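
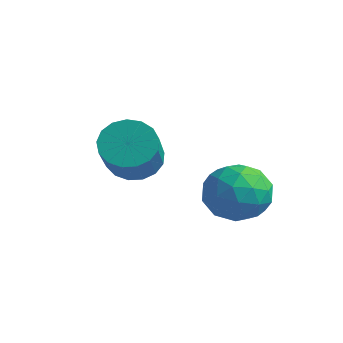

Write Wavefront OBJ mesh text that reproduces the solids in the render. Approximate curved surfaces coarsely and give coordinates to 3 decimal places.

v -1.609 3.909 0.728
v -0.61 3.777 0.673
v -1.69 2.803 1.927
v -0.691 2.671 1.872
v -1.067 3.54 2.223
v -1.017 4.223 1.482
v -1.283 2.357 1.118
v -1.233 3.04 0.377
v -0.408 2.818 0.914
v -0.275 3.549 1.598
v -2.025 3.031 1.002
v -1.892 3.762 1.686
v -1.103 3.94 0.595
v -1.197 2.64 2.005
v -1.418 3.15 2.211
v -0.831 3.073 2.179
v -1.342 4.202 1.071
v -0.755 4.125 1.039
v -1.023 3.985 1.95
v -1.545 2.455 1.561
v -0.958 2.378 1.529
v -1.469 3.507 0.421
v -0.882 3.43 0.389
v -1.277 2.595 0.65
v -0.397 3.299 0.705
v -0.444 2.649 1.41
v -0.792 2.464 0.966
v -0.763 2.866 0.531
v -0.318 3.729 1.106
v -0.365 3.078 1.811
v -0.587 3.589 2.018
v -0.557 3.991 1.582
v -0.2 3.165 1.248
v -1.935 3.502 0.789
v -1.982 2.851 1.494
v -1.743 2.589 1.018
v -1.713 2.991 0.582
v -1.856 3.931 1.19
v -1.903 3.281 1.895
v -1.537 3.714 2.069
v -1.508 4.116 1.634
v -2.1 3.415 1.352
v -3.457 1.747 2.296
v -2.814 2.191 2.123
v -1.64 0.977 3.371
v -2.283 0.533 3.544
v -2.964 2.362 2.43
v -1.79 1.148 3.679
v -3.226 2.393 2.707
v -2.053 1.179 3.956
v -3.542 2.276 2.89
v -2.368 1.062 4.138
v -3.838 2.037 2.936
v -2.664 0.824 4.185
v -4.047 1.732 2.836
v -2.873 0.519 4.085
v -4.12 1.431 2.612
v -2.947 0.217 3.861
v -4.042 1.202 2.315
v -2.868 -0.012 3.564
v -3.829 1.097 2.014
v -2.656 -0.117 3.263
v -3.532 1.142 1.778
v -2.358 -0.072 3.026
v -3.217 1.325 1.66
v -2.043 0.111 2.908
v -2.957 1.605 1.688
v -1.783 0.391 2.936
v -2.811 1.917 1.855
v -1.638 0.703 3.103
f 1 38 17
f 38 12 41
f 17 41 6
f 38 41 17
f 1 17 13
f 17 6 18
f 13 18 2
f 17 18 13
f 1 13 22
f 13 2 23
f 22 23 8
f 13 23 22
f 1 22 34
f 22 8 37
f 34 37 11
f 22 37 34
f 1 34 38
f 34 11 42
f 38 42 12
f 34 42 38
f 2 18 29
f 18 6 32
f 29 32 10
f 18 32 29
f 6 41 19
f 41 12 40
f 19 40 5
f 41 40 19
f 12 42 39
f 42 11 35
f 39 35 3
f 42 35 39
f 11 37 36
f 37 8 24
f 36 24 7
f 37 24 36
f 8 23 28
f 23 2 25
f 28 25 9
f 23 25 28
f 4 30 16
f 30 10 31
f 16 31 5
f 30 31 16
f 4 16 14
f 16 5 15
f 14 15 3
f 16 15 14
f 4 14 21
f 14 3 20
f 21 20 7
f 14 20 21
f 4 21 26
f 21 7 27
f 26 27 9
f 21 27 26
f 4 26 30
f 26 9 33
f 30 33 10
f 26 33 30
f 5 31 19
f 31 10 32
f 19 32 6
f 31 32 19
f 3 15 39
f 15 5 40
f 39 40 12
f 15 40 39
f 7 20 36
f 20 3 35
f 36 35 11
f 20 35 36
f 9 27 28
f 27 7 24
f 28 24 8
f 27 24 28
f 10 33 29
f 33 9 25
f 29 25 2
f 33 25 29
f 44 43 47
f 44 47 45
f 45 47 48
f 45 48 46
f 47 43 49
f 47 49 48
f 48 49 50
f 48 50 46
f 49 43 51
f 49 51 50
f 50 51 52
f 50 52 46
f 51 43 53
f 51 53 52
f 52 53 54
f 52 54 46
f 53 43 55
f 53 55 54
f 54 55 56
f 54 56 46
f 55 43 57
f 55 57 56
f 56 57 58
f 56 58 46
f 57 43 59
f 57 59 58
f 58 59 60
f 58 60 46
f 59 43 61
f 59 61 60
f 60 61 62
f 60 62 46
f 61 43 63
f 61 63 62
f 62 63 64
f 62 64 46
f 63 43 65
f 63 65 64
f 64 65 66
f 64 66 46
f 65 43 67
f 65 67 66
f 66 67 68
f 66 68 46
f 67 43 69
f 67 69 68
f 68 69 70
f 68 70 46
f 69 43 44
f 69 44 70
f 70 44 45
f 70 45 46



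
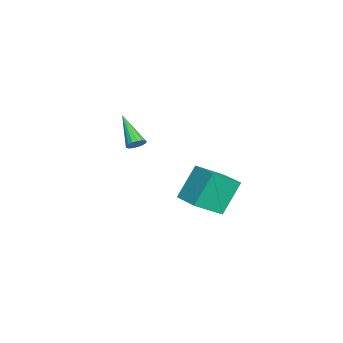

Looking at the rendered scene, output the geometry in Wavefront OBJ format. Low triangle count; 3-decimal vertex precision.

v 2.189 2.494 -0.746
v 1.443 3.203 0.993
v 1.405 3.656 -1.557
v 0.659 4.365 0.181
v 3.561 3.535 -0.581
v 2.815 4.244 1.157
v 2.777 4.697 -1.393
v 2.031 5.406 0.346
v -3.143 -0.557 0.185
v -2.716 -0.853 0.333
v -4.297 -1.503 1.635
v -2.7 -0.643 0.482
v -2.786 -0.413 0.564
v -2.953 -0.217 0.559
v -3.164 -0.098 0.468
v -3.37 -0.084 0.313
v -3.524 -0.179 0.128
v -3.591 -0.361 -0.043
v -3.555 -0.587 -0.162
v -3.424 -0.807 -0.202
v -3.23 -0.969 -0.153
v -3.015 -1.038 -0.026
v -2.829 -0.996 0.149
f 2 4 1
f 5 2 1
f 1 4 3
f 3 5 1
f 2 8 4
f 6 2 5
f 6 8 2
f 4 8 3
f 7 5 3
f 3 8 7
f 7 6 5
f 8 6 7
f 10 9 12
f 10 12 11
f 12 9 13
f 12 13 11
f 13 9 14
f 13 14 11
f 14 9 15
f 14 15 11
f 15 9 16
f 15 16 11
f 16 9 17
f 16 17 11
f 17 9 18
f 17 18 11
f 18 9 19
f 18 19 11
f 19 9 20
f 19 20 11
f 20 9 21
f 20 21 11
f 21 9 22
f 21 22 11
f 22 9 23
f 22 23 11
f 23 9 10
f 23 10 11



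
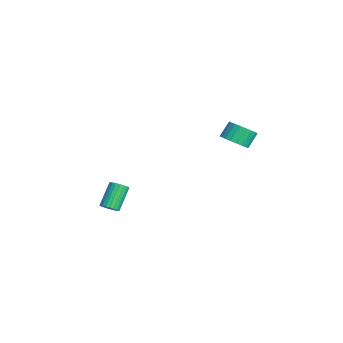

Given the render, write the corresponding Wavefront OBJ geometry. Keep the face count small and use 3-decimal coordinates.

v -1.464 -3.202 -3.907
v -1.002 -3.219 -3.541
v -1.954 -2.516 -2.307
v -2.416 -2.498 -2.673
v -0.975 -2.999 -3.646
v -1.928 -2.295 -2.412
v -1.033 -2.814 -3.796
v -1.986 -2.11 -2.562
v -1.166 -2.696 -3.965
v -2.118 -1.992 -2.731
v -1.35 -2.665 -4.125
v -2.302 -1.962 -2.891
v -1.554 -2.728 -4.247
v -2.506 -2.024 -3.013
v -1.742 -2.872 -4.31
v -2.694 -2.169 -3.076
v -1.882 -3.073 -4.303
v -2.834 -2.37 -3.069
v -1.95 -3.297 -4.228
v -2.902 -2.593 -2.994
v -1.934 -3.504 -4.097
v -2.886 -2.801 -2.863
v -1.836 -3.659 -3.934
v -2.788 -2.955 -2.7
v -1.674 -3.734 -3.766
v -2.627 -3.031 -2.532
v -1.476 -3.718 -3.622
v -2.428 -3.015 -2.388
v -1.276 -3.613 -3.528
v -2.228 -2.909 -2.294
v -1.108 -3.436 -3.499
v -2.06 -2.733 -2.265
v 2.642 3.043 3.478
v 3.128 3.717 3.258
v 2.704 4.292 4.081
v 2.218 3.617 4.302
v 2.852 3.773 3.076
v 2.428 4.348 3.9
v 2.544 3.718 2.956
v 2.12 4.293 3.779
v 2.25 3.561 2.915
v 1.826 4.136 3.738
v 2.017 3.324 2.96
v 1.592 3.899 3.783
v 1.878 3.045 3.083
v 1.454 3.62 3.907
v 1.856 2.765 3.267
v 1.432 3.34 4.09
v 1.954 2.527 3.483
v 1.529 3.102 4.307
v 2.156 2.368 3.699
v 1.732 2.943 4.522
v 2.432 2.312 3.88
v 2.008 2.887 4.704
v 2.74 2.367 4.001
v 2.316 2.942 4.824
v 3.034 2.524 4.042
v 2.61 3.099 4.865
v 3.268 2.761 3.997
v 2.843 3.336 4.82
v 3.406 3.04 3.873
v 2.982 3.615 4.697
v 3.428 3.32 3.69
v 3.004 3.895 4.513
v 3.331 3.558 3.473
v 2.906 4.133 4.297
f 2 1 5
f 2 5 3
f 3 5 6
f 3 6 4
f 5 1 7
f 5 7 6
f 6 7 8
f 6 8 4
f 7 1 9
f 7 9 8
f 8 9 10
f 8 10 4
f 9 1 11
f 9 11 10
f 10 11 12
f 10 12 4
f 11 1 13
f 11 13 12
f 12 13 14
f 12 14 4
f 13 1 15
f 13 15 14
f 14 15 16
f 14 16 4
f 15 1 17
f 15 17 16
f 16 17 18
f 16 18 4
f 17 1 19
f 17 19 18
f 18 19 20
f 18 20 4
f 19 1 21
f 19 21 20
f 20 21 22
f 20 22 4
f 21 1 23
f 21 23 22
f 22 23 24
f 22 24 4
f 23 1 25
f 23 25 24
f 24 25 26
f 24 26 4
f 25 1 27
f 25 27 26
f 26 27 28
f 26 28 4
f 27 1 29
f 27 29 28
f 28 29 30
f 28 30 4
f 29 1 31
f 29 31 30
f 30 31 32
f 30 32 4
f 31 1 2
f 31 2 32
f 32 2 3
f 32 3 4
f 34 33 37
f 34 37 35
f 35 37 38
f 35 38 36
f 37 33 39
f 37 39 38
f 38 39 40
f 38 40 36
f 39 33 41
f 39 41 40
f 40 41 42
f 40 42 36
f 41 33 43
f 41 43 42
f 42 43 44
f 42 44 36
f 43 33 45
f 43 45 44
f 44 45 46
f 44 46 36
f 45 33 47
f 45 47 46
f 46 47 48
f 46 48 36
f 47 33 49
f 47 49 48
f 48 49 50
f 48 50 36
f 49 33 51
f 49 51 50
f 50 51 52
f 50 52 36
f 51 33 53
f 51 53 52
f 52 53 54
f 52 54 36
f 53 33 55
f 53 55 54
f 54 55 56
f 54 56 36
f 55 33 57
f 55 57 56
f 56 57 58
f 56 58 36
f 57 33 59
f 57 59 58
f 58 59 60
f 58 60 36
f 59 33 61
f 59 61 60
f 60 61 62
f 60 62 36
f 61 33 63
f 61 63 62
f 62 63 64
f 62 64 36
f 63 33 65
f 63 65 64
f 64 65 66
f 64 66 36
f 65 33 34
f 65 34 66
f 66 34 35
f 66 35 36



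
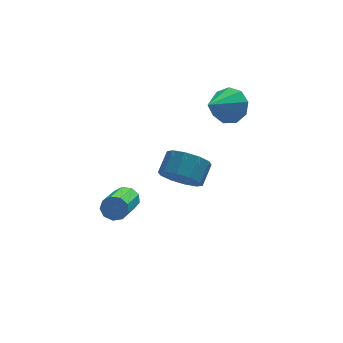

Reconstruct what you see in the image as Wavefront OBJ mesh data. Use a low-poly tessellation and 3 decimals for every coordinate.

v -1.881 3.02 -2.084
v -1.61 3.124 -1.582
v -2.308 1.725 -0.914
v -2.579 1.62 -1.416
v -1.965 3.3 -1.583
v -2.663 1.901 -0.916
v -2.281 3.345 -1.819
v -2.979 1.946 -1.151
v -2.41 3.238 -2.179
v -3.108 1.839 -1.511
v -2.291 3.028 -2.494
v -2.989 1.629 -1.826
v -1.981 2.815 -2.617
v -2.678 1.416 -1.95
v -1.624 2.697 -2.491
v -2.321 1.298 -1.823
v -1.387 2.73 -2.174
v -2.085 1.331 -1.507
v -1.382 2.899 -1.815
v -2.079 1.499 -1.148
v -0.236 0.539 0.814
v 0.393 -0.067 0.984
v 0.885 0.615 1.595
v 0.256 1.221 1.426
v 0.547 0.218 0.54
v 1.04 0.901 1.152
v 0.403 0.627 0.201
v 0.895 1.309 0.812
v 0.014 1.001 0.096
v 0.507 1.684 0.708
v -0.47 1.199 0.266
v 0.022 1.882 0.877
v -0.865 1.145 0.645
v -0.373 1.827 1.256
v -1.02 0.859 1.088
v -0.527 1.542 1.7
v -0.875 0.451 1.428
v -0.383 1.133 2.039
v -0.487 0.076 1.532
v 0.006 0.759 2.144
v -0.002 -0.122 1.363
v 0.49 0.561 1.974
v 2.174 2.841 2.955
v 2.658 2.919 3.662
v 1.126 1.999 3.765
v 2.275 3.365 3.63
v 1.845 3.565 3.282
v 1.569 3.427 2.781
v 1.576 3.015 2.362
v 1.863 2.521 2.22
v 2.296 2.177 2.422
v 2.671 2.144 2.874
v 2.814 2.437 3.363
f 2 1 5
f 2 5 3
f 3 5 6
f 3 6 4
f 5 1 7
f 5 7 6
f 6 7 8
f 6 8 4
f 7 1 9
f 7 9 8
f 8 9 10
f 8 10 4
f 9 1 11
f 9 11 10
f 10 11 12
f 10 12 4
f 11 1 13
f 11 13 12
f 12 13 14
f 12 14 4
f 13 1 15
f 13 15 14
f 14 15 16
f 14 16 4
f 15 1 17
f 15 17 16
f 16 17 18
f 16 18 4
f 17 1 19
f 17 19 18
f 18 19 20
f 18 20 4
f 19 1 2
f 19 2 20
f 20 2 3
f 20 3 4
f 22 21 25
f 22 25 23
f 23 25 26
f 23 26 24
f 25 21 27
f 25 27 26
f 26 27 28
f 26 28 24
f 27 21 29
f 27 29 28
f 28 29 30
f 28 30 24
f 29 21 31
f 29 31 30
f 30 31 32
f 30 32 24
f 31 21 33
f 31 33 32
f 32 33 34
f 32 34 24
f 33 21 35
f 33 35 34
f 34 35 36
f 34 36 24
f 35 21 37
f 35 37 36
f 36 37 38
f 36 38 24
f 37 21 39
f 37 39 38
f 38 39 40
f 38 40 24
f 39 21 41
f 39 41 40
f 40 41 42
f 40 42 24
f 41 21 22
f 41 22 42
f 42 22 23
f 42 23 24
f 44 43 46
f 44 46 45
f 46 43 47
f 46 47 45
f 47 43 48
f 47 48 45
f 48 43 49
f 48 49 45
f 49 43 50
f 49 50 45
f 50 43 51
f 50 51 45
f 51 43 52
f 51 52 45
f 52 43 53
f 52 53 45
f 53 43 44
f 53 44 45



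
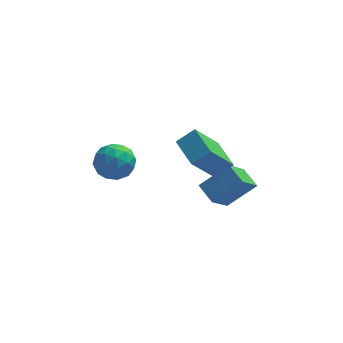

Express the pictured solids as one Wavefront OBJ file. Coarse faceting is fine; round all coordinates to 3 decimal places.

v 2.008 -2.465 0.527
v 2.819 -2.247 1.141
v 1.418 -1.083 0.814
v 2.229 -0.865 1.429
v 3.051 -1.675 -1.129
v 3.862 -1.457 -0.514
v 2.461 -0.293 -0.841
v 3.272 -0.075 -0.227
v -1.825 2.267 -2.441
v -1.353 2.581 -3.301
v -1.087 0.779 -2.579
v -0.615 1.093 -3.439
v -0.349 1.497 -2.529
v -0.806 2.417 -2.444
v -1.634 0.943 -3.436
v -2.091 1.863 -3.351
v -1.235 1.763 -3.916
v -0.441 2.105 -3.356
v -1.999 1.255 -2.524
v -1.205 1.597 -1.964
v -1.654 2.555 -2.859
v -0.786 0.805 -3.021
v -0.63 1.043 -2.486
v -0.352 1.227 -2.992
v -1.332 2.458 -2.355
v -1.055 2.643 -2.861
v -0.465 2.005 -2.407
v -1.385 0.717 -3.019
v -1.108 0.902 -3.525
v -2.088 2.133 -2.888
v -1.81 2.317 -3.394
v -1.975 1.355 -3.473
v -1.307 2.259 -3.726
v -0.873 1.384 -3.807
v -1.472 1.296 -3.806
v -1.741 1.837 -3.755
v -0.84 2.46 -3.397
v -0.406 1.585 -3.478
v -0.25 1.822 -2.943
v -0.519 2.363 -2.893
v -0.771 1.979 -3.758
v -2.034 1.775 -2.402
v -1.6 0.9 -2.483
v -1.921 0.997 -2.987
v -2.19 1.538 -2.937
v -1.567 1.976 -2.073
v -1.133 1.101 -2.154
v -0.699 1.523 -2.125
v -0.968 2.064 -2.074
v -1.669 1.381 -2.122
v 3.03 -0.388 -4.065
v 4.381 -0.033 -2.993
v 2.478 0.485 -3.659
v 3.828 0.841 -2.587
v 3.772 0.679 -5.353
v 5.122 1.035 -4.281
v 3.219 1.553 -4.947
v 4.57 1.908 -3.875
f 2 4 1
f 5 2 1
f 1 4 3
f 3 5 1
f 2 8 4
f 6 2 5
f 6 8 2
f 4 8 3
f 7 5 3
f 3 8 7
f 7 6 5
f 8 6 7
f 9 46 25
f 46 20 49
f 25 49 14
f 46 49 25
f 9 25 21
f 25 14 26
f 21 26 10
f 25 26 21
f 9 21 30
f 21 10 31
f 30 31 16
f 21 31 30
f 9 30 42
f 30 16 45
f 42 45 19
f 30 45 42
f 9 42 46
f 42 19 50
f 46 50 20
f 42 50 46
f 10 26 37
f 26 14 40
f 37 40 18
f 26 40 37
f 14 49 27
f 49 20 48
f 27 48 13
f 49 48 27
f 20 50 47
f 50 19 43
f 47 43 11
f 50 43 47
f 19 45 44
f 45 16 32
f 44 32 15
f 45 32 44
f 16 31 36
f 31 10 33
f 36 33 17
f 31 33 36
f 12 38 24
f 38 18 39
f 24 39 13
f 38 39 24
f 12 24 22
f 24 13 23
f 22 23 11
f 24 23 22
f 12 22 29
f 22 11 28
f 29 28 15
f 22 28 29
f 12 29 34
f 29 15 35
f 34 35 17
f 29 35 34
f 12 34 38
f 34 17 41
f 38 41 18
f 34 41 38
f 13 39 27
f 39 18 40
f 27 40 14
f 39 40 27
f 11 23 47
f 23 13 48
f 47 48 20
f 23 48 47
f 15 28 44
f 28 11 43
f 44 43 19
f 28 43 44
f 17 35 36
f 35 15 32
f 36 32 16
f 35 32 36
f 18 41 37
f 41 17 33
f 37 33 10
f 41 33 37
f 52 54 51
f 55 52 51
f 51 54 53
f 53 55 51
f 52 58 54
f 56 52 55
f 56 58 52
f 54 58 53
f 57 55 53
f 53 58 57
f 57 56 55
f 58 56 57



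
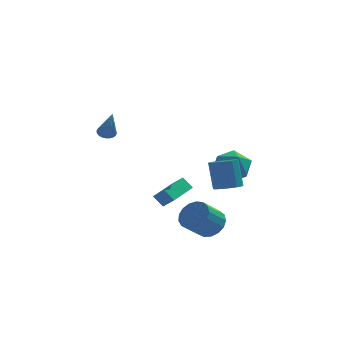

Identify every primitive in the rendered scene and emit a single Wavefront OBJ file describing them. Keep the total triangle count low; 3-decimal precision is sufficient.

v -0.554 0.09 -2.073
v 0.027 -0.288 -1.453
v 0.483 1.933 -1.921
v 1.064 1.555 -1.301
v -0.024 -0.155 -2.719
v 0.557 -0.533 -2.099
v 1.013 1.688 -2.567
v 1.594 1.31 -1.947
v 3.956 4.443 -0.41
v 4.927 3.969 -1.019
v 2.713 3.631 -1.761
v 3.684 3.157 -2.37
v 3.377 2.715 -1.252
v 4.145 3.217 -0.417
v 3.495 4.383 -2.363
v 4.263 4.885 -1.528
v 4.642 3.932 -2.226
v 4.569 2.901 -1.54
v 3.071 4.699 -1.24
v 2.998 3.668 -0.554
v 3.496 0.985 -1.812
v 4.237 0.678 -1.599
v 3.985 1.269 0.125
v 3.244 1.575 -0.088
v 4.312 1.118 -1.739
v 4.06 1.709 -0.014
v 4.127 1.516 -1.902
v 3.875 2.107 -0.178
v 3.743 1.745 -2.037
v 3.491 2.336 -0.312
v 3.279 1.732 -2.1
v 3.027 2.323 -0.376
v 2.885 1.482 -2.072
v 2.633 2.073 -0.348
v 2.685 1.075 -1.962
v 2.433 1.666 -0.237
v 2.742 0.638 -1.804
v 2.49 1.229 -0.079
v 3.038 0.312 -1.648
v 2.786 0.903 0.076
v 3.48 0.199 -1.545
v 3.228 0.79 0.179
v 3.927 0.335 -1.527
v 3.675 0.926 0.198
v 2.42 -2.445 -2.983
v 3.204 -2.86 -2.59
v 2.304 -3.629 -1.605
v 1.52 -3.215 -1.997
v 3.146 -2.472 -2.34
v 2.246 -3.242 -1.355
v 2.922 -2.079 -2.238
v 2.022 -2.848 -1.253
v 2.583 -1.77 -2.306
v 1.683 -2.539 -1.321
v 2.206 -1.615 -2.529
v 1.306 -2.384 -1.544
v 1.879 -1.65 -2.856
v 0.979 -2.42 -1.871
v 1.675 -1.868 -3.212
v 0.775 -2.637 -2.227
v 1.642 -2.218 -3.516
v 0.742 -2.987 -2.531
v 1.787 -2.62 -3.697
v 0.888 -3.389 -2.712
v 2.078 -2.982 -3.714
v 1.178 -3.751 -2.729
v 2.446 -3.221 -3.564
v 1.546 -3.99 -2.579
v 2.809 -3.282 -3.281
v 1.909 -4.052 -2.296
v 3.082 -3.152 -2.929
v 2.183 -3.921 -1.944
v -3.035 2.042 1.941
v -2.522 2.241 1.948
v -2.685 1.078 3.659
v -2.628 2.394 2.056
v -2.796 2.493 2.146
v -3 2.523 2.204
v -3.209 2.481 2.223
v -3.392 2.371 2.199
v -3.521 2.212 2.136
v -3.575 2.026 2.043
v -3.548 1.843 1.934
v -3.442 1.69 1.827
v -3.274 1.591 1.737
v -3.07 1.56 1.678
v -2.861 1.603 1.66
v -2.678 1.712 1.684
v -2.549 1.872 1.747
v -2.495 2.058 1.84
f 2 4 1
f 5 2 1
f 1 4 3
f 3 5 1
f 2 8 4
f 6 2 5
f 6 8 2
f 4 8 3
f 7 5 3
f 3 8 7
f 7 6 5
f 8 6 7
f 9 20 14
f 9 14 10
f 9 10 16
f 9 16 19
f 9 19 20
f 10 14 18
f 14 20 13
f 20 19 11
f 19 16 15
f 16 10 17
f 12 18 13
f 12 13 11
f 12 11 15
f 12 15 17
f 12 17 18
f 13 18 14
f 11 13 20
f 15 11 19
f 17 15 16
f 18 17 10
f 22 21 25
f 22 25 23
f 23 25 26
f 23 26 24
f 25 21 27
f 25 27 26
f 26 27 28
f 26 28 24
f 27 21 29
f 27 29 28
f 28 29 30
f 28 30 24
f 29 21 31
f 29 31 30
f 30 31 32
f 30 32 24
f 31 21 33
f 31 33 32
f 32 33 34
f 32 34 24
f 33 21 35
f 33 35 34
f 34 35 36
f 34 36 24
f 35 21 37
f 35 37 36
f 36 37 38
f 36 38 24
f 37 21 39
f 37 39 38
f 38 39 40
f 38 40 24
f 39 21 41
f 39 41 40
f 40 41 42
f 40 42 24
f 41 21 43
f 41 43 42
f 42 43 44
f 42 44 24
f 43 21 22
f 43 22 44
f 44 22 23
f 44 23 24
f 46 45 49
f 46 49 47
f 47 49 50
f 47 50 48
f 49 45 51
f 49 51 50
f 50 51 52
f 50 52 48
f 51 45 53
f 51 53 52
f 52 53 54
f 52 54 48
f 53 45 55
f 53 55 54
f 54 55 56
f 54 56 48
f 55 45 57
f 55 57 56
f 56 57 58
f 56 58 48
f 57 45 59
f 57 59 58
f 58 59 60
f 58 60 48
f 59 45 61
f 59 61 60
f 60 61 62
f 60 62 48
f 61 45 63
f 61 63 62
f 62 63 64
f 62 64 48
f 63 45 65
f 63 65 64
f 64 65 66
f 64 66 48
f 65 45 67
f 65 67 66
f 66 67 68
f 66 68 48
f 67 45 69
f 67 69 68
f 68 69 70
f 68 70 48
f 69 45 71
f 69 71 70
f 70 71 72
f 70 72 48
f 71 45 46
f 71 46 72
f 72 46 47
f 72 47 48
f 74 73 76
f 74 76 75
f 76 73 77
f 76 77 75
f 77 73 78
f 77 78 75
f 78 73 79
f 78 79 75
f 79 73 80
f 79 80 75
f 80 73 81
f 80 81 75
f 81 73 82
f 81 82 75
f 82 73 83
f 82 83 75
f 83 73 84
f 83 84 75
f 84 73 85
f 84 85 75
f 85 73 86
f 85 86 75
f 86 73 87
f 86 87 75
f 87 73 88
f 87 88 75
f 88 73 89
f 88 89 75
f 89 73 90
f 89 90 75
f 90 73 74
f 90 74 75



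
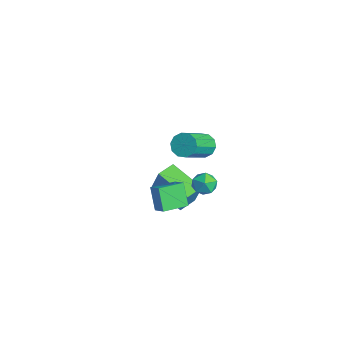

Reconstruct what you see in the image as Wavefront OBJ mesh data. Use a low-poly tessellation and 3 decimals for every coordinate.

v 0.172 0.666 1.904
v 0.786 0.895 1.688
v 1.702 -0.457 2.86
v 1.088 -0.686 3.076
v 0.676 1.12 2.034
v 1.592 -0.233 3.205
v 0.373 1.171 2.33
v 1.289 -0.181 3.501
v -0.007 1.029 2.463
v 0.909 -0.323 3.635
v -0.318 0.749 2.383
v 0.598 -0.603 3.555
v -0.442 0.437 2.12
v 0.474 -0.915 3.292
v -0.332 0.213 1.775
v 0.584 -1.14 2.946
v -0.029 0.161 1.479
v 0.887 -1.191 2.65
v 0.351 0.303 1.345
v 1.267 -1.049 2.517
v 0.662 0.583 1.425
v 1.578 -0.769 2.597
v 0.352 1.349 -0.851
v 0.669 0.912 -1.336
v -0.649 0.748 -0.964
v -0.332 0.311 -1.449
v -0.133 0.285 -0.752
v 0.486 0.657 -0.682
v -0.466 1.003 -1.618
v 0.153 1.375 -1.548
v 0.164 0.698 -1.81
v 0.37 0.254 -1.274
v -0.35 1.406 -1.026
v -0.144 0.962 -0.49
v -3.304 -0.582 -3.642
v -2.746 -0.435 -2.214
v -3.75 0.366 -3.565
v -3.192 0.512 -2.137
v -1.628 0.268 -4.383
v -1.07 0.414 -2.955
v -2.074 1.215 -4.306
v -1.516 1.362 -2.878
v -0.409 -1.77 -0.899
v 0.291 -1.619 -0.46
v -0.59 -0.434 -1.071
v 0.11 -0.282 -0.631
v 0.31 -1.818 -2.029
v 1.01 -1.666 -1.589
v 0.129 -0.481 -2.2
v 0.829 -0.33 -1.761
f 2 1 5
f 2 5 3
f 3 5 6
f 3 6 4
f 5 1 7
f 5 7 6
f 6 7 8
f 6 8 4
f 7 1 9
f 7 9 8
f 8 9 10
f 8 10 4
f 9 1 11
f 9 11 10
f 10 11 12
f 10 12 4
f 11 1 13
f 11 13 12
f 12 13 14
f 12 14 4
f 13 1 15
f 13 15 14
f 14 15 16
f 14 16 4
f 15 1 17
f 15 17 16
f 16 17 18
f 16 18 4
f 17 1 19
f 17 19 18
f 18 19 20
f 18 20 4
f 19 1 21
f 19 21 20
f 20 21 22
f 20 22 4
f 21 1 2
f 21 2 22
f 22 2 3
f 22 3 4
f 23 34 28
f 23 28 24
f 23 24 30
f 23 30 33
f 23 33 34
f 24 28 32
f 28 34 27
f 34 33 25
f 33 30 29
f 30 24 31
f 26 32 27
f 26 27 25
f 26 25 29
f 26 29 31
f 26 31 32
f 27 32 28
f 25 27 34
f 29 25 33
f 31 29 30
f 32 31 24
f 36 38 35
f 39 36 35
f 35 38 37
f 37 39 35
f 36 42 38
f 40 36 39
f 40 42 36
f 38 42 37
f 41 39 37
f 37 42 41
f 41 40 39
f 42 40 41
f 44 46 43
f 47 44 43
f 43 46 45
f 45 47 43
f 44 50 46
f 48 44 47
f 48 50 44
f 46 50 45
f 49 47 45
f 45 50 49
f 49 48 47
f 50 48 49



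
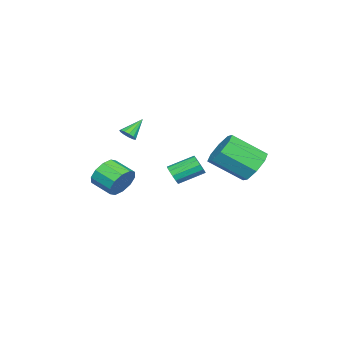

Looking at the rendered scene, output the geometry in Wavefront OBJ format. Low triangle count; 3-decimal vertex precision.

v -2.465 -3.107 1.567
v -2.103 -3.136 1.938
v -3.315 -2.613 2.433
v -2.074 -2.871 1.815
v -2.17 -2.682 1.613
v -2.36 -2.628 1.397
v -2.583 -2.725 1.234
v -2.769 -2.945 1.177
v -2.858 -3.216 1.244
v -2.823 -3.452 1.413
v -2.675 -3.579 1.631
v -2.46 -3.556 1.829
v -2.246 -3.391 1.943
v -2.823 3.577 0.128
v -2.366 4.209 0.846
v -1.92 2.475 2.089
v -2.377 1.843 1.372
v -3.159 4.104 0.985
v -2.713 2.37 2.228
v -3.755 3.691 0.621
v -3.308 1.956 1.864
v -3.805 3.21 -0.031
v -3.359 1.476 1.212
v -3.28 2.945 -0.589
v -2.834 1.211 0.654
v -2.487 3.05 -0.728
v -2.041 1.316 0.515
v -1.892 3.464 -0.364
v -1.445 1.729 0.879
v -1.841 3.944 0.288
v -1.395 2.21 1.531
v 1.387 0.731 0.866
v 1.677 1.102 0.494
v 1.023 2.261 1.143
v 0.733 1.889 1.514
v 1.386 1.023 0.342
v 0.732 2.182 0.991
v 1.095 0.852 0.356
v 0.441 2.01 1.004
v 0.897 0.641 0.531
v 0.243 1.8 1.18
v 0.854 0.46 0.813
v 0.2 1.618 1.462
v 0.981 0.364 1.112
v 0.327 1.522 1.76
v 1.236 0.385 1.332
v 0.582 1.543 1.981
v 1.54 0.515 1.404
v 0.886 1.674 2.053
v 1.794 0.714 1.306
v 1.141 1.873 1.954
v 1.92 0.919 1.067
v 1.266 2.077 1.716
v 1.876 1.063 0.765
v 1.222 2.222 1.414
v -0.179 -2.499 -0.803
v 0.286 -2.331 -0.004
v -0.096 -3.493 0.463
v -0.561 -3.661 -0.337
v -0.255 -2.128 0.057
v -0.638 -3.291 0.524
v -0.767 -2.067 -0.211
v -1.149 -3.23 0.256
v -1.054 -2.171 -0.705
v -1.437 -3.334 -0.238
v -1.007 -2.4 -1.237
v -1.39 -3.563 -0.77
v -0.644 -2.667 -1.603
v -1.026 -3.829 -1.136
v -0.102 -2.869 -1.664
v -0.485 -4.032 -1.197
v 0.409 -2.93 -1.396
v 0.027 -4.093 -0.929
v 0.697 -2.826 -0.902
v 0.314 -3.989 -0.435
v 0.65 -2.597 -0.37
v 0.267 -3.76 0.097
f 2 1 4
f 2 4 3
f 4 1 5
f 4 5 3
f 5 1 6
f 5 6 3
f 6 1 7
f 6 7 3
f 7 1 8
f 7 8 3
f 8 1 9
f 8 9 3
f 9 1 10
f 9 10 3
f 10 1 11
f 10 11 3
f 11 1 12
f 11 12 3
f 12 1 13
f 12 13 3
f 13 1 2
f 13 2 3
f 15 14 18
f 15 18 16
f 16 18 19
f 16 19 17
f 18 14 20
f 18 20 19
f 19 20 21
f 19 21 17
f 20 14 22
f 20 22 21
f 21 22 23
f 21 23 17
f 22 14 24
f 22 24 23
f 23 24 25
f 23 25 17
f 24 14 26
f 24 26 25
f 25 26 27
f 25 27 17
f 26 14 28
f 26 28 27
f 27 28 29
f 27 29 17
f 28 14 30
f 28 30 29
f 29 30 31
f 29 31 17
f 30 14 15
f 30 15 31
f 31 15 16
f 31 16 17
f 33 32 36
f 33 36 34
f 34 36 37
f 34 37 35
f 36 32 38
f 36 38 37
f 37 38 39
f 37 39 35
f 38 32 40
f 38 40 39
f 39 40 41
f 39 41 35
f 40 32 42
f 40 42 41
f 41 42 43
f 41 43 35
f 42 32 44
f 42 44 43
f 43 44 45
f 43 45 35
f 44 32 46
f 44 46 45
f 45 46 47
f 45 47 35
f 46 32 48
f 46 48 47
f 47 48 49
f 47 49 35
f 48 32 50
f 48 50 49
f 49 50 51
f 49 51 35
f 50 32 52
f 50 52 51
f 51 52 53
f 51 53 35
f 52 32 54
f 52 54 53
f 53 54 55
f 53 55 35
f 54 32 33
f 54 33 55
f 55 33 34
f 55 34 35
f 57 56 60
f 57 60 58
f 58 60 61
f 58 61 59
f 60 56 62
f 60 62 61
f 61 62 63
f 61 63 59
f 62 56 64
f 62 64 63
f 63 64 65
f 63 65 59
f 64 56 66
f 64 66 65
f 65 66 67
f 65 67 59
f 66 56 68
f 66 68 67
f 67 68 69
f 67 69 59
f 68 56 70
f 68 70 69
f 69 70 71
f 69 71 59
f 70 56 72
f 70 72 71
f 71 72 73
f 71 73 59
f 72 56 74
f 72 74 73
f 73 74 75
f 73 75 59
f 74 56 76
f 74 76 75
f 75 76 77
f 75 77 59
f 76 56 57
f 76 57 77
f 77 57 58
f 77 58 59



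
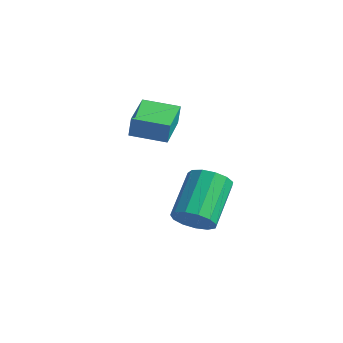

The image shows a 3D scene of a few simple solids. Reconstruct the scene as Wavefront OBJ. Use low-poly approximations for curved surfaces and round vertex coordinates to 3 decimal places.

v 1.467 -3.157 1.391
v 2.232 -2.813 1.414
v 1.499 -1.258 2.513
v 0.733 -1.603 2.489
v 2.02 -2.64 1.028
v 1.287 -1.085 2.126
v 1.632 -2.631 0.757
v 0.899 -1.077 1.855
v 1.192 -2.79 0.687
v 0.458 -1.235 1.786
v 0.839 -3.065 0.841
v 0.105 -1.51 1.939
v 0.685 -3.37 1.169
v -0.049 -1.815 2.267
v 0.779 -3.607 1.568
v 0.046 -2.052 2.666
v 1.092 -3.701 1.91
v 0.358 -2.146 3.008
v 1.524 -3.623 2.088
v 0.79 -2.068 3.186
v 1.937 -3.397 2.044
v 1.204 -1.842 3.142
v 2.202 -3.095 1.793
v 1.468 -1.54 2.891
v -2.826 -2.228 3.401
v -2.72 -2.191 4.304
v -3.726 -0.834 3.45
v -3.62 -0.797 4.353
v -1.62 -1.443 3.227
v -1.514 -1.406 4.13
v -2.52 -0.049 3.276
v -2.414 -0.012 4.179
f 2 1 5
f 2 5 3
f 3 5 6
f 3 6 4
f 5 1 7
f 5 7 6
f 6 7 8
f 6 8 4
f 7 1 9
f 7 9 8
f 8 9 10
f 8 10 4
f 9 1 11
f 9 11 10
f 10 11 12
f 10 12 4
f 11 1 13
f 11 13 12
f 12 13 14
f 12 14 4
f 13 1 15
f 13 15 14
f 14 15 16
f 14 16 4
f 15 1 17
f 15 17 16
f 16 17 18
f 16 18 4
f 17 1 19
f 17 19 18
f 18 19 20
f 18 20 4
f 19 1 21
f 19 21 20
f 20 21 22
f 20 22 4
f 21 1 23
f 21 23 22
f 22 23 24
f 22 24 4
f 23 1 2
f 23 2 24
f 24 2 3
f 24 3 4
f 26 28 25
f 29 26 25
f 25 28 27
f 27 29 25
f 26 32 28
f 30 26 29
f 30 32 26
f 28 32 27
f 31 29 27
f 27 32 31
f 31 30 29
f 32 30 31



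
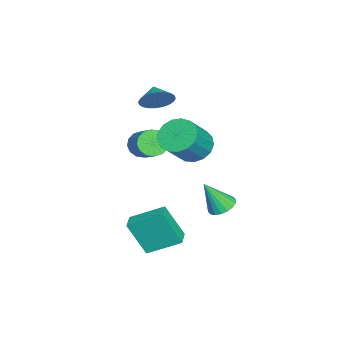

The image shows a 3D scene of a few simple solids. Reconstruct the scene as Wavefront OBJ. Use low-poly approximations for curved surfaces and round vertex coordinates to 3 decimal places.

v 0.14 2.842 -3.405
v 0.879 2.639 -3.636
v 0.42 1.958 -1.735
v 0.929 2.954 -3.478
v 0.823 3.247 -3.305
v 0.582 3.459 -3.152
v 0.253 3.55 -3.049
v -0.098 3.5 -3.017
v -0.402 3.32 -3.061
v -0.598 3.045 -3.174
v -0.649 2.73 -3.332
v -0.542 2.437 -3.505
v -0.301 2.225 -3.658
v 0.027 2.135 -3.761
v 0.378 2.185 -3.793
v 0.682 2.365 -3.749
v -2.455 -1.038 2.275
v -1.923 -1.201 3.057
v -3.285 -1.402 2.765
v -2.04 -0.85 3.12
v -2.22 -0.529 3.055
v -2.436 -0.284 2.87
v -2.655 -0.155 2.595
v -2.843 -0.16 2.272
v -2.973 -0.298 1.949
v -3.023 -0.549 1.675
v -2.988 -0.875 1.493
v -2.871 -1.225 1.431
v -2.69 -1.547 1.496
v -2.474 -1.791 1.681
v -2.255 -1.92 1.956
v -2.067 -1.916 2.279
v -1.937 -1.777 2.602
v -1.887 -1.526 2.876
v -0.507 1.267 0.417
v 0.321 1.462 -0.248
v 1.635 0.889 1.217
v 0.807 0.693 1.883
v 0.248 1.913 -0.006
v 1.561 1.34 1.459
v 0.001 2.216 0.333
v 1.315 1.642 1.798
v -0.361 2.301 0.691
v 0.953 1.728 2.157
v -0.757 2.149 0.987
v 0.557 1.576 2.452
v -1.096 1.796 1.152
v 0.218 1.222 2.618
v -1.3 1.321 1.149
v 0.014 0.747 2.614
v -1.322 0.833 0.978
v -0.008 0.26 2.444
v -1.157 0.445 0.679
v 0.157 -0.128 2.144
v -0.844 0.245 0.32
v 0.47 -0.328 1.785
v -0.453 0.279 -0.017
v 0.861 -0.294 1.448
v -0.075 0.54 -0.255
v 1.239 -0.034 1.211
v 0.204 0.967 -0.338
v 1.518 0.393 1.128
v -3.095 -1.932 -1.52
v -2.515 -2.147 -2.104
v -1.086 -1.283 -1.003
v -1.665 -1.068 -0.42
v -2.66 -1.75 -2.228
v -1.231 -0.886 -1.127
v -2.921 -1.402 -2.162
v -1.492 -0.538 -1.061
v -3.229 -1.196 -1.924
v -1.799 -0.332 -0.823
v -3.5 -1.187 -1.578
v -2.071 -0.323 -0.477
v -3.663 -1.378 -1.217
v -2.234 -0.514 -0.116
v -3.674 -1.717 -0.937
v -2.245 -0.853 0.164
v -3.529 -2.114 -0.813
v -2.1 -1.25 0.288
v -3.268 -2.462 -0.879
v -1.839 -1.598 0.222
v -2.961 -2.668 -1.117
v -1.531 -1.804 -0.016
v -2.689 -2.677 -1.463
v -1.26 -1.813 -0.362
v -2.526 -2.486 -1.824
v -1.097 -1.622 -0.723
v 2.387 -0.379 -5.24
v 2.376 -1.366 -3.364
v 2.199 1.366 -4.323
v 2.187 0.379 -2.447
v 3.353 -0.299 -5.193
v 3.341 -1.286 -3.317
v 3.164 1.446 -4.276
v 3.153 0.459 -2.4
f 2 1 4
f 2 4 3
f 4 1 5
f 4 5 3
f 5 1 6
f 5 6 3
f 6 1 7
f 6 7 3
f 7 1 8
f 7 8 3
f 8 1 9
f 8 9 3
f 9 1 10
f 9 10 3
f 10 1 11
f 10 11 3
f 11 1 12
f 11 12 3
f 12 1 13
f 12 13 3
f 13 1 14
f 13 14 3
f 14 1 15
f 14 15 3
f 15 1 16
f 15 16 3
f 16 1 2
f 16 2 3
f 18 17 20
f 18 20 19
f 20 17 21
f 20 21 19
f 21 17 22
f 21 22 19
f 22 17 23
f 22 23 19
f 23 17 24
f 23 24 19
f 24 17 25
f 24 25 19
f 25 17 26
f 25 26 19
f 26 17 27
f 26 27 19
f 27 17 28
f 27 28 19
f 28 17 29
f 28 29 19
f 29 17 30
f 29 30 19
f 30 17 31
f 30 31 19
f 31 17 32
f 31 32 19
f 32 17 33
f 32 33 19
f 33 17 34
f 33 34 19
f 34 17 18
f 34 18 19
f 36 35 39
f 36 39 37
f 37 39 40
f 37 40 38
f 39 35 41
f 39 41 40
f 40 41 42
f 40 42 38
f 41 35 43
f 41 43 42
f 42 43 44
f 42 44 38
f 43 35 45
f 43 45 44
f 44 45 46
f 44 46 38
f 45 35 47
f 45 47 46
f 46 47 48
f 46 48 38
f 47 35 49
f 47 49 48
f 48 49 50
f 48 50 38
f 49 35 51
f 49 51 50
f 50 51 52
f 50 52 38
f 51 35 53
f 51 53 52
f 52 53 54
f 52 54 38
f 53 35 55
f 53 55 54
f 54 55 56
f 54 56 38
f 55 35 57
f 55 57 56
f 56 57 58
f 56 58 38
f 57 35 59
f 57 59 58
f 58 59 60
f 58 60 38
f 59 35 61
f 59 61 60
f 60 61 62
f 60 62 38
f 61 35 36
f 61 36 62
f 62 36 37
f 62 37 38
f 64 63 67
f 64 67 65
f 65 67 68
f 65 68 66
f 67 63 69
f 67 69 68
f 68 69 70
f 68 70 66
f 69 63 71
f 69 71 70
f 70 71 72
f 70 72 66
f 71 63 73
f 71 73 72
f 72 73 74
f 72 74 66
f 73 63 75
f 73 75 74
f 74 75 76
f 74 76 66
f 75 63 77
f 75 77 76
f 76 77 78
f 76 78 66
f 77 63 79
f 77 79 78
f 78 79 80
f 78 80 66
f 79 63 81
f 79 81 80
f 80 81 82
f 80 82 66
f 81 63 83
f 81 83 82
f 82 83 84
f 82 84 66
f 83 63 85
f 83 85 84
f 84 85 86
f 84 86 66
f 85 63 87
f 85 87 86
f 86 87 88
f 86 88 66
f 87 63 64
f 87 64 88
f 88 64 65
f 88 65 66
f 90 92 89
f 93 90 89
f 89 92 91
f 91 93 89
f 90 96 92
f 94 90 93
f 94 96 90
f 92 96 91
f 95 93 91
f 91 96 95
f 95 94 93
f 96 94 95



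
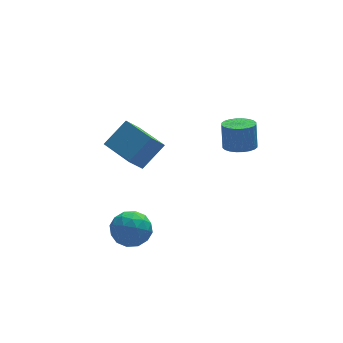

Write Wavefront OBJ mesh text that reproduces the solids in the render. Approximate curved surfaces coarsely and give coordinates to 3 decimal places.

v -2.723 2.513 -0.535
v -1.4 2.974 0.718
v -3.559 4.454 -0.366
v -2.235 4.915 0.887
v -1.885 2.965 -1.587
v -0.561 3.426 -0.334
v -2.72 4.906 -1.418
v -1.397 5.367 -0.165
v -3.947 -0.875 -2.288
v -3.379 -1.257 -1.382
v -4.201 -2.603 -2.858
v -3.633 -2.985 -1.952
v -4.654 -2.505 -1.821
v -4.496 -1.437 -1.468
v -3.084 -2.423 -2.772
v -2.926 -1.355 -2.419
v -2.845 -2.214 -1.681
v -3.815 -2.265 -1.094
v -3.765 -1.595 -3.146
v -4.735 -1.646 -2.559
v -3.641 -0.914 -1.785
v -3.939 -2.946 -2.455
v -4.539 -2.664 -2.378
v -4.205 -2.888 -1.845
v -4.298 -1.02 -1.836
v -3.963 -1.245 -1.303
v -4.713 -1.979 -1.561
v -3.617 -2.615 -2.937
v -3.282 -2.84 -2.404
v -3.375 -0.972 -2.395
v -3.041 -1.196 -1.862
v -2.867 -1.881 -2.679
v -2.993 -1.701 -1.428
v -3.142 -2.717 -1.764
v -2.819 -2.386 -2.245
v -2.727 -1.759 -2.038
v -3.563 -1.731 -1.083
v -3.712 -2.747 -1.418
v -4.312 -2.465 -1.341
v -4.22 -1.837 -1.134
v -3.249 -2.294 -1.259
v -3.868 -1.113 -2.822
v -4.017 -2.129 -3.157
v -3.36 -2.023 -3.106
v -3.268 -1.395 -2.899
v -4.438 -1.143 -2.476
v -4.587 -2.159 -2.812
v -4.853 -2.101 -2.202
v -4.761 -1.474 -1.995
v -4.331 -1.566 -2.981
v 2.741 1 0.624
v 3.52 0.558 0.718
v 3.557 0.939 2.209
v 2.779 1.38 2.116
v 3.633 0.879 0.633
v 3.67 1.26 2.124
v 3.611 1.219 0.547
v 3.648 1.6 2.038
v 3.456 1.525 0.472
v 3.493 1.906 1.964
v 3.192 1.751 0.421
v 3.229 2.132 1.913
v 2.86 1.863 0.401
v 2.897 2.244 1.892
v 2.51 1.844 0.414
v 2.547 2.224 1.906
v 2.195 1.695 0.46
v 2.232 2.076 1.952
v 1.963 1.441 0.531
v 2 1.822 2.022
v 1.85 1.12 0.616
v 1.887 1.501 2.107
v 1.872 0.78 0.702
v 1.909 1.161 2.193
v 2.027 0.474 0.776
v 2.064 0.855 2.268
v 2.291 0.248 0.827
v 2.328 0.629 2.319
v 2.623 0.136 0.848
v 2.66 0.517 2.339
v 2.973 0.156 0.834
v 3.01 0.536 2.326
v 3.288 0.304 0.788
v 3.325 0.685 2.28
f 2 4 1
f 5 2 1
f 1 4 3
f 3 5 1
f 2 8 4
f 6 2 5
f 6 8 2
f 4 8 3
f 7 5 3
f 3 8 7
f 7 6 5
f 8 6 7
f 9 46 25
f 46 20 49
f 25 49 14
f 46 49 25
f 9 25 21
f 25 14 26
f 21 26 10
f 25 26 21
f 9 21 30
f 21 10 31
f 30 31 16
f 21 31 30
f 9 30 42
f 30 16 45
f 42 45 19
f 30 45 42
f 9 42 46
f 42 19 50
f 46 50 20
f 42 50 46
f 10 26 37
f 26 14 40
f 37 40 18
f 26 40 37
f 14 49 27
f 49 20 48
f 27 48 13
f 49 48 27
f 20 50 47
f 50 19 43
f 47 43 11
f 50 43 47
f 19 45 44
f 45 16 32
f 44 32 15
f 45 32 44
f 16 31 36
f 31 10 33
f 36 33 17
f 31 33 36
f 12 38 24
f 38 18 39
f 24 39 13
f 38 39 24
f 12 24 22
f 24 13 23
f 22 23 11
f 24 23 22
f 12 22 29
f 22 11 28
f 29 28 15
f 22 28 29
f 12 29 34
f 29 15 35
f 34 35 17
f 29 35 34
f 12 34 38
f 34 17 41
f 38 41 18
f 34 41 38
f 13 39 27
f 39 18 40
f 27 40 14
f 39 40 27
f 11 23 47
f 23 13 48
f 47 48 20
f 23 48 47
f 15 28 44
f 28 11 43
f 44 43 19
f 28 43 44
f 17 35 36
f 35 15 32
f 36 32 16
f 35 32 36
f 18 41 37
f 41 17 33
f 37 33 10
f 41 33 37
f 52 51 55
f 52 55 53
f 53 55 56
f 53 56 54
f 55 51 57
f 55 57 56
f 56 57 58
f 56 58 54
f 57 51 59
f 57 59 58
f 58 59 60
f 58 60 54
f 59 51 61
f 59 61 60
f 60 61 62
f 60 62 54
f 61 51 63
f 61 63 62
f 62 63 64
f 62 64 54
f 63 51 65
f 63 65 64
f 64 65 66
f 64 66 54
f 65 51 67
f 65 67 66
f 66 67 68
f 66 68 54
f 67 51 69
f 67 69 68
f 68 69 70
f 68 70 54
f 69 51 71
f 69 71 70
f 70 71 72
f 70 72 54
f 71 51 73
f 71 73 72
f 72 73 74
f 72 74 54
f 73 51 75
f 73 75 74
f 74 75 76
f 74 76 54
f 75 51 77
f 75 77 76
f 76 77 78
f 76 78 54
f 77 51 79
f 77 79 78
f 78 79 80
f 78 80 54
f 79 51 81
f 79 81 80
f 80 81 82
f 80 82 54
f 81 51 83
f 81 83 82
f 82 83 84
f 82 84 54
f 83 51 52
f 83 52 84
f 84 52 53
f 84 53 54



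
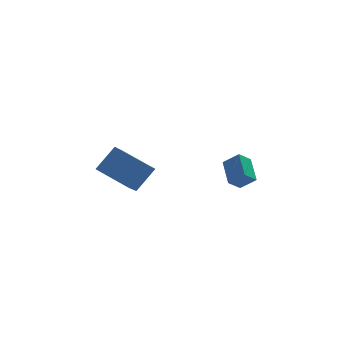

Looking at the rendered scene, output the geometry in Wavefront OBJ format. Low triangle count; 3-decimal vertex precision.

v -3.908 -2.963 -0.392
v -2.843 -2.634 0.686
v -3.205 -1.998 -1.38
v -2.141 -1.669 -0.302
v -2.799 -4.431 -1.038
v -1.735 -4.102 0.04
v -2.097 -3.466 -2.026
v -1.032 -3.137 -0.948
v 2.41 -3.813 -2.33
v 3.07 -4.232 -1.66
v 2.679 -2.466 -1.752
v 3.339 -2.885 -1.082
v 3.081 -3.695 -2.918
v 3.741 -4.114 -2.248
v 3.35 -2.348 -2.34
v 4.01 -2.767 -1.67
f 2 4 1
f 5 2 1
f 1 4 3
f 3 5 1
f 2 8 4
f 6 2 5
f 6 8 2
f 4 8 3
f 7 5 3
f 3 8 7
f 7 6 5
f 8 6 7
f 10 12 9
f 13 10 9
f 9 12 11
f 11 13 9
f 10 16 12
f 14 10 13
f 14 16 10
f 12 16 11
f 15 13 11
f 11 16 15
f 15 14 13
f 16 14 15



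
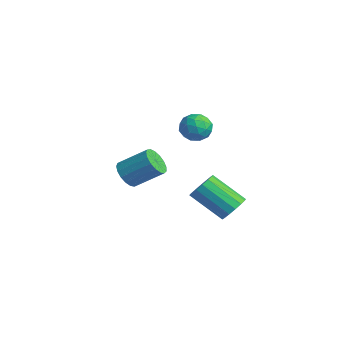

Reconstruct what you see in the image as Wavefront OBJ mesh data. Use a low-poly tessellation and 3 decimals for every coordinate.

v -2.728 2.09 -0.311
v -2.149 1.701 -0.742
v -3.091 0.939 0.242
v -2.512 0.55 -0.189
v -2.299 1.064 0.413
v -2.074 1.775 0.072
v -3.166 0.865 -0.572
v -2.941 1.576 -0.913
v -2.419 0.943 -0.903
v -1.884 1.067 -0.294
v -3.356 1.573 -0.206
v -2.821 1.697 0.403
v -2.407 1.996 -0.575
v -2.833 0.644 0.075
v -2.708 0.946 0.429
v -2.368 0.717 0.175
v -2.363 2.04 -0.097
v -2.022 1.811 -0.35
v -2.111 1.437 0.329
v -3.218 0.829 -0.15
v -2.877 0.6 -0.403
v -2.872 1.923 -0.675
v -2.532 1.694 -0.929
v -3.129 1.203 -0.829
v -2.225 1.322 -0.923
v -2.439 0.646 -0.598
v -2.823 0.831 -0.823
v -2.691 1.249 -1.024
v -1.91 1.395 -0.565
v -2.124 0.718 -0.24
v -1.998 1.021 0.114
v -1.867 1.439 -0.087
v -2.069 0.95 -0.66
v -3.116 1.922 -0.26
v -3.33 1.245 0.065
v -3.373 1.201 -0.413
v -3.242 1.619 -0.614
v -2.801 1.994 0.098
v -3.015 1.318 0.423
v -2.549 1.391 0.524
v -2.417 1.809 0.323
v -3.171 1.69 0.16
v 3.236 -0.037 -2.333
v 3.509 0.324 -1.76
v 2.357 -0.622 -0.614
v 2.084 -0.983 -1.187
v 3.218 0.534 -1.879
v 2.066 -0.412 -0.733
v 2.932 0.592 -2.119
v 1.781 -0.355 -0.973
v 2.728 0.48 -2.416
v 1.576 -0.466 -1.271
v 2.659 0.231 -2.692
v 1.507 -0.715 -1.546
v 2.745 -0.091 -2.871
v 1.593 -1.037 -1.725
v 2.963 -0.398 -2.906
v 1.811 -1.344 -1.76
v 3.254 -0.608 -2.787
v 2.102 -1.554 -1.641
v 3.539 -0.665 -2.547
v 2.388 -1.612 -1.401
v 3.744 -0.554 -2.249
v 2.592 -1.5 -1.104
v 3.813 -0.305 -1.974
v 2.661 -1.251 -0.828
v 3.727 0.017 -1.795
v 2.575 -0.929 -0.649
v 0.987 -3.926 -0.334
v 1.455 -3.804 -0.867
v 2.201 -2.791 0.021
v 1.733 -2.914 0.554
v 1.205 -3.572 -0.922
v 1.952 -2.56 -0.034
v 0.906 -3.422 -0.841
v 1.653 -2.409 0.047
v 0.625 -3.387 -0.645
v 1.372 -2.374 0.243
v 0.427 -3.476 -0.377
v 1.174 -2.463 0.511
v 0.357 -3.668 -0.1
v 1.104 -2.655 0.789
v 0.431 -3.919 0.124
v 1.178 -2.906 1.012
v 0.633 -4.172 0.243
v 1.38 -3.159 1.131
v 0.916 -4.368 0.23
v 1.662 -3.356 1.118
v 1.215 -4.464 0.087
v 1.961 -3.451 0.975
v 1.461 -4.436 -0.152
v 2.208 -3.424 0.736
v 1.599 -4.292 -0.433
v 2.346 -3.279 0.455
v 1.597 -4.063 -0.691
v 2.344 -3.051 0.197
f 1 38 17
f 38 12 41
f 17 41 6
f 38 41 17
f 1 17 13
f 17 6 18
f 13 18 2
f 17 18 13
f 1 13 22
f 13 2 23
f 22 23 8
f 13 23 22
f 1 22 34
f 22 8 37
f 34 37 11
f 22 37 34
f 1 34 38
f 34 11 42
f 38 42 12
f 34 42 38
f 2 18 29
f 18 6 32
f 29 32 10
f 18 32 29
f 6 41 19
f 41 12 40
f 19 40 5
f 41 40 19
f 12 42 39
f 42 11 35
f 39 35 3
f 42 35 39
f 11 37 36
f 37 8 24
f 36 24 7
f 37 24 36
f 8 23 28
f 23 2 25
f 28 25 9
f 23 25 28
f 4 30 16
f 30 10 31
f 16 31 5
f 30 31 16
f 4 16 14
f 16 5 15
f 14 15 3
f 16 15 14
f 4 14 21
f 14 3 20
f 21 20 7
f 14 20 21
f 4 21 26
f 21 7 27
f 26 27 9
f 21 27 26
f 4 26 30
f 26 9 33
f 30 33 10
f 26 33 30
f 5 31 19
f 31 10 32
f 19 32 6
f 31 32 19
f 3 15 39
f 15 5 40
f 39 40 12
f 15 40 39
f 7 20 36
f 20 3 35
f 36 35 11
f 20 35 36
f 9 27 28
f 27 7 24
f 28 24 8
f 27 24 28
f 10 33 29
f 33 9 25
f 29 25 2
f 33 25 29
f 44 43 47
f 44 47 45
f 45 47 48
f 45 48 46
f 47 43 49
f 47 49 48
f 48 49 50
f 48 50 46
f 49 43 51
f 49 51 50
f 50 51 52
f 50 52 46
f 51 43 53
f 51 53 52
f 52 53 54
f 52 54 46
f 53 43 55
f 53 55 54
f 54 55 56
f 54 56 46
f 55 43 57
f 55 57 56
f 56 57 58
f 56 58 46
f 57 43 59
f 57 59 58
f 58 59 60
f 58 60 46
f 59 43 61
f 59 61 60
f 60 61 62
f 60 62 46
f 61 43 63
f 61 63 62
f 62 63 64
f 62 64 46
f 63 43 65
f 63 65 64
f 64 65 66
f 64 66 46
f 65 43 67
f 65 67 66
f 66 67 68
f 66 68 46
f 67 43 44
f 67 44 68
f 68 44 45
f 68 45 46
f 70 69 73
f 70 73 71
f 71 73 74
f 71 74 72
f 73 69 75
f 73 75 74
f 74 75 76
f 74 76 72
f 75 69 77
f 75 77 76
f 76 77 78
f 76 78 72
f 77 69 79
f 77 79 78
f 78 79 80
f 78 80 72
f 79 69 81
f 79 81 80
f 80 81 82
f 80 82 72
f 81 69 83
f 81 83 82
f 82 83 84
f 82 84 72
f 83 69 85
f 83 85 84
f 84 85 86
f 84 86 72
f 85 69 87
f 85 87 86
f 86 87 88
f 86 88 72
f 87 69 89
f 87 89 88
f 88 89 90
f 88 90 72
f 89 69 91
f 89 91 90
f 90 91 92
f 90 92 72
f 91 69 93
f 91 93 92
f 92 93 94
f 92 94 72
f 93 69 95
f 93 95 94
f 94 95 96
f 94 96 72
f 95 69 70
f 95 70 96
f 96 70 71
f 96 71 72



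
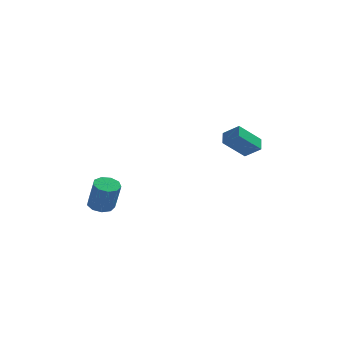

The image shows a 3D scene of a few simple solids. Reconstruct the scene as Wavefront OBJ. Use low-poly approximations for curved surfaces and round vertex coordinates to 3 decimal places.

v -3.881 -1.804 -1.123
v -3.27 -2.287 -1.382
v -2.849 -2.758 0.483
v -3.459 -2.276 0.743
v -3.08 -1.767 -1.294
v -2.658 -2.238 0.572
v -3.264 -1.264 -1.126
v -2.842 -1.735 0.74
v -3.736 -1.015 -0.956
v -3.315 -1.486 0.91
v -4.276 -1.135 -0.864
v -3.855 -1.606 1.001
v -4.631 -1.568 -0.894
v -4.21 -2.039 0.972
v -4.635 -2.112 -1.03
v -4.214 -2.583 0.836
v -4.286 -2.512 -1.21
v -3.865 -2.983 0.656
v -3.747 -2.581 -1.349
v -3.326 -3.052 0.517
v 4.14 3.729 0.653
v 2.833 3.023 2.007
v 4.116 4.625 1.096
v 2.808 3.919 2.45
v 5.112 3.381 1.41
v 3.804 2.675 2.764
v 5.087 4.277 1.853
v 3.78 3.571 3.207
f 2 1 5
f 2 5 3
f 3 5 6
f 3 6 4
f 5 1 7
f 5 7 6
f 6 7 8
f 6 8 4
f 7 1 9
f 7 9 8
f 8 9 10
f 8 10 4
f 9 1 11
f 9 11 10
f 10 11 12
f 10 12 4
f 11 1 13
f 11 13 12
f 12 13 14
f 12 14 4
f 13 1 15
f 13 15 14
f 14 15 16
f 14 16 4
f 15 1 17
f 15 17 16
f 16 17 18
f 16 18 4
f 17 1 19
f 17 19 18
f 18 19 20
f 18 20 4
f 19 1 2
f 19 2 20
f 20 2 3
f 20 3 4
f 22 24 21
f 25 22 21
f 21 24 23
f 23 25 21
f 22 28 24
f 26 22 25
f 26 28 22
f 24 28 23
f 27 25 23
f 23 28 27
f 27 26 25
f 28 26 27



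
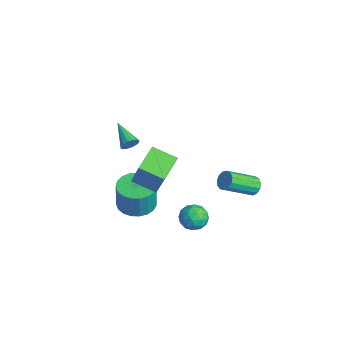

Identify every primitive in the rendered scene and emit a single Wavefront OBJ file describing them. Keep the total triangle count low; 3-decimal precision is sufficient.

v 3.548 -1.125 -2.108
v 4.227 -1.413 -2.467
v 3.133 -2.367 -1.893
v 3.812 -2.655 -2.252
v 3.861 -2.275 -1.526
v 4.117 -1.508 -1.659
v 3.243 -2.272 -2.701
v 3.499 -1.505 -2.834
v 4.038 -2.123 -2.833
v 4.42 -2.125 -2.107
v 2.94 -1.655 -2.253
v 3.322 -1.657 -1.527
v 3.924 -1.16 -2.306
v 3.436 -2.62 -2.054
v 3.465 -2.397 -1.627
v 3.864 -2.566 -1.838
v 3.859 -1.215 -1.832
v 4.258 -1.385 -2.042
v 4.043 -1.892 -1.49
v 3.102 -2.395 -2.318
v 3.501 -2.565 -2.528
v 3.496 -1.214 -2.522
v 3.895 -1.383 -2.733
v 3.317 -1.888 -2.87
v 4.212 -1.746 -2.732
v 3.968 -2.477 -2.606
v 3.634 -2.251 -2.87
v 3.784 -1.8 -2.948
v 4.437 -1.748 -2.305
v 4.193 -2.478 -2.179
v 4.221 -2.254 -1.753
v 4.372 -1.803 -1.831
v 4.326 -2.165 -2.521
v 3.167 -1.302 -2.181
v 2.923 -2.032 -2.055
v 2.988 -1.977 -2.529
v 3.139 -1.526 -2.607
v 3.392 -1.303 -1.754
v 3.148 -2.034 -1.628
v 3.576 -1.98 -1.412
v 3.726 -1.529 -1.49
v 3.034 -1.615 -1.839
v -2.78 -2.662 -1.31
v -2.574 -2.872 -0.845
v -4.3 -2.738 -0.67
v -2.572 -2.59 -0.806
v -2.626 -2.327 -0.902
v -2.721 -2.154 -1.107
v -2.832 -2.117 -1.367
v -2.929 -2.227 -1.611
v -2.986 -2.452 -1.774
v -2.989 -2.734 -1.813
v -2.935 -2.997 -1.717
v -2.84 -3.17 -1.512
v -2.729 -3.207 -1.252
v -2.632 -3.098 -1.008
v 2.94 1.811 -1.663
v 3.382 1.593 -1.987
v 3.383 -0.049 -0.882
v 2.94 0.169 -0.557
v 3.523 1.762 -1.737
v 3.524 0.119 -0.632
v 3.479 1.945 -1.464
v 3.48 0.303 -0.359
v 3.263 2.087 -1.254
v 3.264 0.444 -0.148
v 2.945 2.141 -1.173
v 2.946 0.498 -0.068
v 2.625 2.09 -1.248
v 2.626 0.447 -0.143
v 2.405 1.951 -1.455
v 2.406 0.308 -0.35
v 2.355 1.768 -1.727
v 2.356 0.125 -0.622
v 2.49 1.598 -1.979
v 2.491 -0.045 -0.874
v 2.768 1.496 -2.131
v 2.769 -0.147 -1.026
v 3.1 1.495 -2.134
v 3.101 -0.148 -1.028
v 0.128 -3.543 -3.516
v 0.953 -4.202 -3.61
v 1.097 -4.256 -1.957
v 0.272 -3.597 -1.864
v 1.15 -3.808 -3.614
v 1.294 -3.861 -1.961
v 1.17 -3.368 -3.602
v 1.314 -3.421 -1.949
v 1.01 -2.958 -3.574
v 1.154 -3.011 -1.921
v 0.697 -2.649 -3.537
v 0.841 -2.703 -1.884
v 0.286 -2.495 -3.496
v 0.43 -2.549 -1.843
v -0.152 -2.523 -3.459
v -0.008 -2.576 -1.806
v -0.542 -2.726 -3.432
v -0.398 -2.78 -1.779
v -0.816 -3.071 -3.419
v -0.672 -3.125 -1.766
v -0.927 -3.498 -3.423
v -0.783 -3.551 -1.77
v -0.855 -3.932 -3.443
v -0.711 -3.986 -1.79
v -0.614 -4.299 -3.476
v -0.47 -4.353 -1.823
v -0.244 -4.536 -3.516
v -0.1 -4.589 -1.863
v 0.19 -4.601 -3.556
v 0.334 -4.654 -1.903
v 0.614 -4.483 -3.589
v 0.758 -4.536 -1.936
v -0.653 -2.725 -0.844
v 0.148 -2.621 0.909
v 0.306 -1.729 -1.342
v 1.108 -1.625 0.411
v 0.392 -3.935 -1.251
v 1.194 -3.831 0.502
v 1.352 -2.939 -1.749
v 2.153 -2.835 0.004
f 1 38 17
f 38 12 41
f 17 41 6
f 38 41 17
f 1 17 13
f 17 6 18
f 13 18 2
f 17 18 13
f 1 13 22
f 13 2 23
f 22 23 8
f 13 23 22
f 1 22 34
f 22 8 37
f 34 37 11
f 22 37 34
f 1 34 38
f 34 11 42
f 38 42 12
f 34 42 38
f 2 18 29
f 18 6 32
f 29 32 10
f 18 32 29
f 6 41 19
f 41 12 40
f 19 40 5
f 41 40 19
f 12 42 39
f 42 11 35
f 39 35 3
f 42 35 39
f 11 37 36
f 37 8 24
f 36 24 7
f 37 24 36
f 8 23 28
f 23 2 25
f 28 25 9
f 23 25 28
f 4 30 16
f 30 10 31
f 16 31 5
f 30 31 16
f 4 16 14
f 16 5 15
f 14 15 3
f 16 15 14
f 4 14 21
f 14 3 20
f 21 20 7
f 14 20 21
f 4 21 26
f 21 7 27
f 26 27 9
f 21 27 26
f 4 26 30
f 26 9 33
f 30 33 10
f 26 33 30
f 5 31 19
f 31 10 32
f 19 32 6
f 31 32 19
f 3 15 39
f 15 5 40
f 39 40 12
f 15 40 39
f 7 20 36
f 20 3 35
f 36 35 11
f 20 35 36
f 9 27 28
f 27 7 24
f 28 24 8
f 27 24 28
f 10 33 29
f 33 9 25
f 29 25 2
f 33 25 29
f 44 43 46
f 44 46 45
f 46 43 47
f 46 47 45
f 47 43 48
f 47 48 45
f 48 43 49
f 48 49 45
f 49 43 50
f 49 50 45
f 50 43 51
f 50 51 45
f 51 43 52
f 51 52 45
f 52 43 53
f 52 53 45
f 53 43 54
f 53 54 45
f 54 43 55
f 54 55 45
f 55 43 56
f 55 56 45
f 56 43 44
f 56 44 45
f 58 57 61
f 58 61 59
f 59 61 62
f 59 62 60
f 61 57 63
f 61 63 62
f 62 63 64
f 62 64 60
f 63 57 65
f 63 65 64
f 64 65 66
f 64 66 60
f 65 57 67
f 65 67 66
f 66 67 68
f 66 68 60
f 67 57 69
f 67 69 68
f 68 69 70
f 68 70 60
f 69 57 71
f 69 71 70
f 70 71 72
f 70 72 60
f 71 57 73
f 71 73 72
f 72 73 74
f 72 74 60
f 73 57 75
f 73 75 74
f 74 75 76
f 74 76 60
f 75 57 77
f 75 77 76
f 76 77 78
f 76 78 60
f 77 57 79
f 77 79 78
f 78 79 80
f 78 80 60
f 79 57 58
f 79 58 80
f 80 58 59
f 80 59 60
f 82 81 85
f 82 85 83
f 83 85 86
f 83 86 84
f 85 81 87
f 85 87 86
f 86 87 88
f 86 88 84
f 87 81 89
f 87 89 88
f 88 89 90
f 88 90 84
f 89 81 91
f 89 91 90
f 90 91 92
f 90 92 84
f 91 81 93
f 91 93 92
f 92 93 94
f 92 94 84
f 93 81 95
f 93 95 94
f 94 95 96
f 94 96 84
f 95 81 97
f 95 97 96
f 96 97 98
f 96 98 84
f 97 81 99
f 97 99 98
f 98 99 100
f 98 100 84
f 99 81 101
f 99 101 100
f 100 101 102
f 100 102 84
f 101 81 103
f 101 103 102
f 102 103 104
f 102 104 84
f 103 81 105
f 103 105 104
f 104 105 106
f 104 106 84
f 105 81 107
f 105 107 106
f 106 107 108
f 106 108 84
f 107 81 109
f 107 109 108
f 108 109 110
f 108 110 84
f 109 81 111
f 109 111 110
f 110 111 112
f 110 112 84
f 111 81 82
f 111 82 112
f 112 82 83
f 112 83 84
f 114 116 113
f 117 114 113
f 113 116 115
f 115 117 113
f 114 120 116
f 118 114 117
f 118 120 114
f 116 120 115
f 119 117 115
f 115 120 119
f 119 118 117
f 120 118 119



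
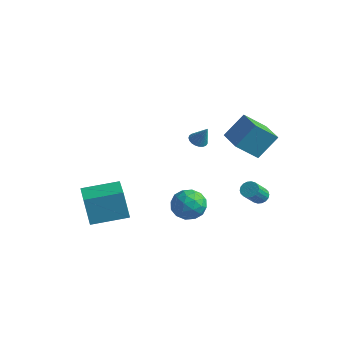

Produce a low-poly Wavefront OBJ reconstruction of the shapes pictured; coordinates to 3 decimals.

v -4.346 -1.749 -3.548
v -4.797 -1.735 -1.857
v -3.047 -0.12 -3.214
v -3.497 -0.107 -1.524
v -2.843 -3.033 -3.136
v -3.293 -3.02 -1.446
v -1.543 -1.405 -2.803
v -1.994 -1.391 -1.112
v 3.25 3.32 -1.315
v 3.702 3.543 -1.151
v 3.822 2.543 -0.121
v 3.37 2.32 -0.285
v 3.539 3.655 -1.023
v 3.659 2.655 0.007
v 3.319 3.701 -0.953
v 3.438 2.701 0.077
v 3.085 3.671 -0.954
v 3.204 2.672 0.075
v 2.883 3.572 -1.027
v 3.003 2.573 0.002
v 2.755 3.423 -1.157
v 2.875 2.423 -0.127
v 2.724 3.253 -1.318
v 2.844 2.254 -0.288
v 2.798 3.097 -1.479
v 2.918 2.097 -0.449
v 2.961 2.985 -1.607
v 3.081 1.985 -0.577
v 3.182 2.939 -1.677
v 3.301 1.939 -0.647
v 3.416 2.968 -1.675
v 3.535 1.969 -0.646
v 3.617 3.067 -1.602
v 3.737 2.068 -0.573
v 3.745 3.217 -1.473
v 3.865 2.217 -0.443
v 3.776 3.386 -1.312
v 3.896 2.387 -0.282
v -0.055 1.953 -2.285
v 0.935 1.775 -2.508
v -0.255 0.345 -1.892
v 0.735 0.167 -2.115
v 0.486 0.73 -1.289
v 0.61 1.724 -1.532
v 0.07 0.396 -2.868
v 0.194 1.39 -3.111
v 1.013 0.813 -2.868
v 1.27 1.019 -1.892
v -0.59 1.101 -2.508
v -0.333 1.307 -1.532
v 0.458 2.005 -2.431
v 0.222 0.115 -1.969
v 0.076 0.446 -1.483
v 0.658 0.341 -1.614
v 0.267 1.975 -1.857
v 0.849 1.87 -1.988
v 0.584 1.257 -1.272
v -0.169 0.25 -2.412
v 0.413 0.145 -2.543
v 0.022 1.779 -2.786
v 0.604 1.674 -2.917
v 0.096 0.863 -3.128
v 1.085 1.335 -2.774
v 0.967 0.39 -2.543
v 0.577 0.524 -2.986
v 0.65 1.108 -3.129
v 1.236 1.456 -2.2
v 1.118 0.511 -1.969
v 0.972 0.842 -1.483
v 1.045 1.426 -1.626
v 1.282 0.891 -2.412
v -0.438 1.609 -2.431
v -0.556 0.664 -2.2
v -0.365 0.694 -2.774
v -0.292 1.278 -2.917
v -0.287 1.73 -1.857
v -0.405 0.785 -1.626
v 0.03 1.012 -1.271
v 0.103 1.596 -1.414
v -0.602 1.229 -1.988
v 1.141 2.876 2.611
v 1.597 3.904 3.872
v 1.791 3.927 1.518
v 2.248 4.955 2.779
v 2.572 2.105 2.721
v 3.029 3.133 3.982
v 3.223 3.156 1.628
v 3.679 4.184 2.889
v 1.33 0.647 3.348
v 1.699 0.308 3.175
v 1.89 0.733 4.372
v 1.783 0.503 3.113
v 1.788 0.722 3.092
v 1.714 0.928 3.115
v 1.574 1.086 3.178
v 1.392 1.168 3.271
v 1.199 1.16 3.377
v 1.028 1.063 3.478
v 0.91 0.894 3.557
v 0.865 0.683 3.599
v 0.9 0.465 3.598
v 1.009 0.279 3.554
v 1.174 0.157 3.474
v 1.366 0.119 3.373
v 1.552 0.173 3.267
f 2 4 1
f 5 2 1
f 1 4 3
f 3 5 1
f 2 8 4
f 6 2 5
f 6 8 2
f 4 8 3
f 7 5 3
f 3 8 7
f 7 6 5
f 8 6 7
f 10 9 13
f 10 13 11
f 11 13 14
f 11 14 12
f 13 9 15
f 13 15 14
f 14 15 16
f 14 16 12
f 15 9 17
f 15 17 16
f 16 17 18
f 16 18 12
f 17 9 19
f 17 19 18
f 18 19 20
f 18 20 12
f 19 9 21
f 19 21 20
f 20 21 22
f 20 22 12
f 21 9 23
f 21 23 22
f 22 23 24
f 22 24 12
f 23 9 25
f 23 25 24
f 24 25 26
f 24 26 12
f 25 9 27
f 25 27 26
f 26 27 28
f 26 28 12
f 27 9 29
f 27 29 28
f 28 29 30
f 28 30 12
f 29 9 31
f 29 31 30
f 30 31 32
f 30 32 12
f 31 9 33
f 31 33 32
f 32 33 34
f 32 34 12
f 33 9 35
f 33 35 34
f 34 35 36
f 34 36 12
f 35 9 37
f 35 37 36
f 36 37 38
f 36 38 12
f 37 9 10
f 37 10 38
f 38 10 11
f 38 11 12
f 39 76 55
f 76 50 79
f 55 79 44
f 76 79 55
f 39 55 51
f 55 44 56
f 51 56 40
f 55 56 51
f 39 51 60
f 51 40 61
f 60 61 46
f 51 61 60
f 39 60 72
f 60 46 75
f 72 75 49
f 60 75 72
f 39 72 76
f 72 49 80
f 76 80 50
f 72 80 76
f 40 56 67
f 56 44 70
f 67 70 48
f 56 70 67
f 44 79 57
f 79 50 78
f 57 78 43
f 79 78 57
f 50 80 77
f 80 49 73
f 77 73 41
f 80 73 77
f 49 75 74
f 75 46 62
f 74 62 45
f 75 62 74
f 46 61 66
f 61 40 63
f 66 63 47
f 61 63 66
f 42 68 54
f 68 48 69
f 54 69 43
f 68 69 54
f 42 54 52
f 54 43 53
f 52 53 41
f 54 53 52
f 42 52 59
f 52 41 58
f 59 58 45
f 52 58 59
f 42 59 64
f 59 45 65
f 64 65 47
f 59 65 64
f 42 64 68
f 64 47 71
f 68 71 48
f 64 71 68
f 43 69 57
f 69 48 70
f 57 70 44
f 69 70 57
f 41 53 77
f 53 43 78
f 77 78 50
f 53 78 77
f 45 58 74
f 58 41 73
f 74 73 49
f 58 73 74
f 47 65 66
f 65 45 62
f 66 62 46
f 65 62 66
f 48 71 67
f 71 47 63
f 67 63 40
f 71 63 67
f 82 84 81
f 85 82 81
f 81 84 83
f 83 85 81
f 82 88 84
f 86 82 85
f 86 88 82
f 84 88 83
f 87 85 83
f 83 88 87
f 87 86 85
f 88 86 87
f 90 89 92
f 90 92 91
f 92 89 93
f 92 93 91
f 93 89 94
f 93 94 91
f 94 89 95
f 94 95 91
f 95 89 96
f 95 96 91
f 96 89 97
f 96 97 91
f 97 89 98
f 97 98 91
f 98 89 99
f 98 99 91
f 99 89 100
f 99 100 91
f 100 89 101
f 100 101 91
f 101 89 102
f 101 102 91
f 102 89 103
f 102 103 91
f 103 89 104
f 103 104 91
f 104 89 105
f 104 105 91
f 105 89 90
f 105 90 91



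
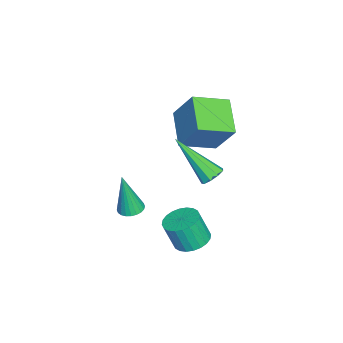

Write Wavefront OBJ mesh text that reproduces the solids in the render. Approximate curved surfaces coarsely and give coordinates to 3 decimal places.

v 2.307 1.664 -3.897
v 2.68 2.281 -3.69
v 2.726 1.852 -2.495
v 2.353 1.236 -2.703
v 2.403 2.366 -3.649
v 2.449 1.937 -2.455
v 2.111 2.343 -3.646
v 2.157 1.914 -2.451
v 1.849 2.218 -3.681
v 1.895 1.789 -2.487
v 1.657 2.008 -3.749
v 1.703 1.579 -2.555
v 1.564 1.746 -3.84
v 1.609 1.317 -2.645
v 1.584 1.471 -3.939
v 1.629 1.042 -2.745
v 1.714 1.226 -4.032
v 1.759 0.797 -2.838
v 1.934 1.048 -4.105
v 1.98 0.619 -2.91
v 2.211 0.963 -4.145
v 2.257 0.534 -2.951
v 2.503 0.986 -4.149
v 2.549 0.557 -2.954
v 2.765 1.111 -4.113
v 2.811 0.682 -2.919
v 2.957 1.321 -4.045
v 3.003 0.892 -2.851
v 3.051 1.583 -3.955
v 3.096 1.154 -2.76
v 3.031 1.858 -3.855
v 3.076 1.429 -2.661
v 2.901 2.103 -3.762
v 2.946 1.674 -2.568
v 3.054 2.536 0.665
v 3.533 2.552 0.837
v 2.566 1.064 2.155
v 3.338 2.787 1.006
v 3.01 2.904 1.015
v 2.702 2.85 0.86
v 2.559 2.648 0.614
v 2.647 2.394 0.392
v 2.925 2.206 0.298
v 3.264 2.173 0.375
v 3.504 2.309 0.588
v 1.451 -0.862 -3.196
v 1.976 -0.734 -3.191
v 1.509 -1.178 -1.324
v 1.887 -0.546 -3.156
v 1.732 -0.406 -3.128
v 1.535 -0.335 -3.11
v 1.324 -0.345 -3.105
v 1.133 -0.433 -3.114
v 0.99 -0.587 -3.135
v 0.918 -0.782 -3.166
v 0.926 -0.989 -3.202
v 1.015 -1.178 -3.236
v 1.17 -1.318 -3.265
v 1.368 -1.388 -3.283
v 1.578 -1.379 -3.288
v 1.769 -1.29 -3.279
v 1.912 -1.137 -3.257
v 1.984 -0.941 -3.226
v -1.218 0.256 0.471
v -0.779 1.074 1.907
v -1.924 1.567 -0.059
v -1.484 2.384 1.377
v 0.204 0.736 -0.237
v 0.644 1.553 1.199
v -0.501 2.046 -0.767
v -0.062 2.864 0.669
f 2 1 5
f 2 5 3
f 3 5 6
f 3 6 4
f 5 1 7
f 5 7 6
f 6 7 8
f 6 8 4
f 7 1 9
f 7 9 8
f 8 9 10
f 8 10 4
f 9 1 11
f 9 11 10
f 10 11 12
f 10 12 4
f 11 1 13
f 11 13 12
f 12 13 14
f 12 14 4
f 13 1 15
f 13 15 14
f 14 15 16
f 14 16 4
f 15 1 17
f 15 17 16
f 16 17 18
f 16 18 4
f 17 1 19
f 17 19 18
f 18 19 20
f 18 20 4
f 19 1 21
f 19 21 20
f 20 21 22
f 20 22 4
f 21 1 23
f 21 23 22
f 22 23 24
f 22 24 4
f 23 1 25
f 23 25 24
f 24 25 26
f 24 26 4
f 25 1 27
f 25 27 26
f 26 27 28
f 26 28 4
f 27 1 29
f 27 29 28
f 28 29 30
f 28 30 4
f 29 1 31
f 29 31 30
f 30 31 32
f 30 32 4
f 31 1 33
f 31 33 32
f 32 33 34
f 32 34 4
f 33 1 2
f 33 2 34
f 34 2 3
f 34 3 4
f 36 35 38
f 36 38 37
f 38 35 39
f 38 39 37
f 39 35 40
f 39 40 37
f 40 35 41
f 40 41 37
f 41 35 42
f 41 42 37
f 42 35 43
f 42 43 37
f 43 35 44
f 43 44 37
f 44 35 45
f 44 45 37
f 45 35 36
f 45 36 37
f 47 46 49
f 47 49 48
f 49 46 50
f 49 50 48
f 50 46 51
f 50 51 48
f 51 46 52
f 51 52 48
f 52 46 53
f 52 53 48
f 53 46 54
f 53 54 48
f 54 46 55
f 54 55 48
f 55 46 56
f 55 56 48
f 56 46 57
f 56 57 48
f 57 46 58
f 57 58 48
f 58 46 59
f 58 59 48
f 59 46 60
f 59 60 48
f 60 46 61
f 60 61 48
f 61 46 62
f 61 62 48
f 62 46 63
f 62 63 48
f 63 46 47
f 63 47 48
f 65 67 64
f 68 65 64
f 64 67 66
f 66 68 64
f 65 71 67
f 69 65 68
f 69 71 65
f 67 71 66
f 70 68 66
f 66 71 70
f 70 69 68
f 71 69 70



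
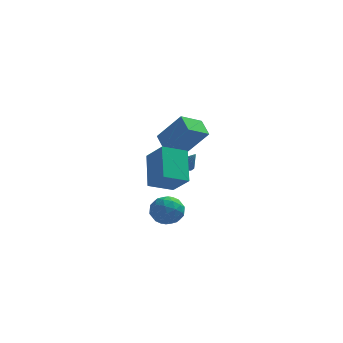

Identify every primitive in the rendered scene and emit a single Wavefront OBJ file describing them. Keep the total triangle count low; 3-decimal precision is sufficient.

v 3.434 1.384 0.134
v 3.87 1.338 -0.127
v 3.986 0.996 1.126
v 3.867 1.605 -0.02
v 3.726 1.802 0.135
v 3.493 1.866 0.29
v 3.241 1.777 0.395
v 3.05 1.564 0.417
v 2.981 1.293 0.35
v 3.056 1.051 0.214
v 3.251 0.915 0.052
v 3.504 0.928 -0.083
v 3.735 1.086 -0.15
v 3.223 3.013 0.099
v 2.206 2.145 0.801
v 2.736 3.988 0.599
v 1.719 3.121 1.302
v 4.521 2.819 1.738
v 3.504 1.952 2.441
v 4.034 3.795 2.239
v 3.017 2.927 2.941
v 2.339 -3.29 -0.144
v 3.244 -3.13 0.079
v 2.776 -4.35 -1.159
v 3.681 -4.19 -0.936
v 3.106 -4.605 -0.309
v 2.836 -3.949 0.318
v 3.184 -3.531 -1.398
v 2.914 -2.875 -0.771
v 3.767 -3.279 -0.696
v 3.718 -3.942 -0.023
v 2.302 -3.538 -1.057
v 2.253 -4.201 -0.384
v 2.753 -3.117 0.056
v 3.267 -4.363 -1.136
v 2.929 -4.607 -0.768
v 3.461 -4.513 -0.637
v 2.513 -3.598 0.197
v 3.045 -3.504 0.328
v 2.964 -4.371 0.1
v 2.975 -3.976 -1.408
v 3.507 -3.882 -1.277
v 2.559 -2.967 -0.443
v 3.091 -2.873 -0.312
v 3.056 -3.109 -1.18
v 3.592 -3.11 -0.268
v 3.85 -3.733 -0.864
v 3.557 -3.346 -1.136
v 3.398 -2.961 -0.767
v 3.564 -3.5 0.128
v 3.821 -4.123 -0.469
v 3.483 -4.367 -0.1
v 3.324 -3.982 0.268
v 3.871 -3.588 -0.328
v 2.199 -3.357 -0.611
v 2.456 -3.98 -1.208
v 2.696 -3.498 -1.348
v 2.537 -3.113 -0.98
v 2.17 -3.747 -0.216
v 2.428 -4.37 -0.812
v 2.622 -4.519 -0.313
v 2.463 -4.134 0.056
v 2.149 -3.892 -0.752
v 1.922 -2.728 0.613
v 1.676 -1.101 1.917
v 3.143 -2.089 0.047
v 2.897 -0.462 1.351
v 2.803 -3.458 1.689
v 2.557 -1.831 2.993
v 4.024 -2.819 1.123
v 3.778 -1.192 2.427
f 2 1 4
f 2 4 3
f 4 1 5
f 4 5 3
f 5 1 6
f 5 6 3
f 6 1 7
f 6 7 3
f 7 1 8
f 7 8 3
f 8 1 9
f 8 9 3
f 9 1 10
f 9 10 3
f 10 1 11
f 10 11 3
f 11 1 12
f 11 12 3
f 12 1 13
f 12 13 3
f 13 1 2
f 13 2 3
f 15 17 14
f 18 15 14
f 14 17 16
f 16 18 14
f 15 21 17
f 19 15 18
f 19 21 15
f 17 21 16
f 20 18 16
f 16 21 20
f 20 19 18
f 21 19 20
f 22 59 38
f 59 33 62
f 38 62 27
f 59 62 38
f 22 38 34
f 38 27 39
f 34 39 23
f 38 39 34
f 22 34 43
f 34 23 44
f 43 44 29
f 34 44 43
f 22 43 55
f 43 29 58
f 55 58 32
f 43 58 55
f 22 55 59
f 55 32 63
f 59 63 33
f 55 63 59
f 23 39 50
f 39 27 53
f 50 53 31
f 39 53 50
f 27 62 40
f 62 33 61
f 40 61 26
f 62 61 40
f 33 63 60
f 63 32 56
f 60 56 24
f 63 56 60
f 32 58 57
f 58 29 45
f 57 45 28
f 58 45 57
f 29 44 49
f 44 23 46
f 49 46 30
f 44 46 49
f 25 51 37
f 51 31 52
f 37 52 26
f 51 52 37
f 25 37 35
f 37 26 36
f 35 36 24
f 37 36 35
f 25 35 42
f 35 24 41
f 42 41 28
f 35 41 42
f 25 42 47
f 42 28 48
f 47 48 30
f 42 48 47
f 25 47 51
f 47 30 54
f 51 54 31
f 47 54 51
f 26 52 40
f 52 31 53
f 40 53 27
f 52 53 40
f 24 36 60
f 36 26 61
f 60 61 33
f 36 61 60
f 28 41 57
f 41 24 56
f 57 56 32
f 41 56 57
f 30 48 49
f 48 28 45
f 49 45 29
f 48 45 49
f 31 54 50
f 54 30 46
f 50 46 23
f 54 46 50
f 65 67 64
f 68 65 64
f 64 67 66
f 66 68 64
f 65 71 67
f 69 65 68
f 69 71 65
f 67 71 66
f 70 68 66
f 66 71 70
f 70 69 68
f 71 69 70



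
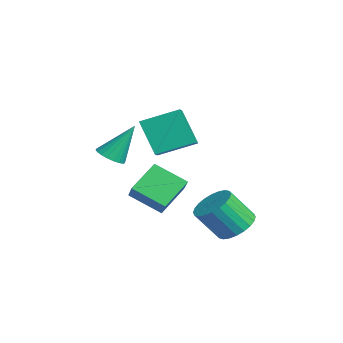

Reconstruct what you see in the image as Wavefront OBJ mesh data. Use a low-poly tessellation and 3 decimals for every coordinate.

v 1.588 -3.202 2.512
v 1.935 -1.431 3.195
v 0.546 -2.799 1.998
v 0.893 -1.028 2.681
v 2.587 -2.752 0.839
v 2.934 -0.981 1.522
v 1.545 -2.349 0.325
v 1.892 -0.578 1.008
v -0.97 -3.899 -0.575
v -0.236 -3.683 -0.73
v -0.93 -2.741 1.235
v -0.408 -3.45 -0.875
v -0.676 -3.293 -0.969
v -0.995 -3.242 -0.995
v -1.31 -3.304 -0.948
v -1.566 -3.469 -0.837
v -1.719 -3.709 -0.681
v -1.743 -3.981 -0.506
v -1.633 -4.239 -0.343
v -1.408 -4.438 -0.221
v -1.108 -4.545 -0.16
v -0.783 -4.539 -0.17
v -0.492 -4.423 -0.251
v -0.282 -4.216 -0.388
v -0.192 -3.955 -0.557
v 3.383 0.775 -3.69
v 4.041 1.377 -3.155
v 3.836 0.286 -1.675
v 3.177 -0.315 -2.21
v 3.686 1.556 -3.073
v 3.481 0.465 -1.593
v 3.285 1.615 -3.084
v 3.08 0.524 -1.604
v 2.899 1.547 -3.188
v 2.694 0.456 -1.708
v 2.586 1.362 -3.368
v 2.381 0.271 -1.888
v 2.395 1.087 -3.597
v 2.189 -0.004 -2.117
v 2.354 0.765 -3.841
v 2.148 -0.326 -2.361
v 2.469 0.444 -4.061
v 2.264 -0.647 -2.581
v 2.724 0.174 -4.225
v 2.519 -0.917 -2.745
v 3.079 -0.005 -4.307
v 2.874 -1.096 -2.827
v 3.48 -0.064 -4.296
v 3.275 -1.155 -2.816
v 3.866 0.004 -4.192
v 3.661 -1.087 -2.712
v 4.179 0.189 -4.012
v 3.974 -0.902 -2.532
v 4.371 0.464 -3.783
v 4.165 -0.627 -2.303
v 4.412 0.786 -3.539
v 4.206 -0.305 -2.059
v 4.296 1.107 -3.319
v 4.091 0.016 -1.839
v 3.568 -2.733 -2.34
v 2.674 -3.992 -1.474
v 2.832 -1.506 -1.316
v 1.938 -2.764 -0.45
v 4.602 -2.856 -1.45
v 3.708 -4.114 -0.584
v 3.866 -1.628 -0.426
v 2.972 -2.887 0.44
f 2 4 1
f 5 2 1
f 1 4 3
f 3 5 1
f 2 8 4
f 6 2 5
f 6 8 2
f 4 8 3
f 7 5 3
f 3 8 7
f 7 6 5
f 8 6 7
f 10 9 12
f 10 12 11
f 12 9 13
f 12 13 11
f 13 9 14
f 13 14 11
f 14 9 15
f 14 15 11
f 15 9 16
f 15 16 11
f 16 9 17
f 16 17 11
f 17 9 18
f 17 18 11
f 18 9 19
f 18 19 11
f 19 9 20
f 19 20 11
f 20 9 21
f 20 21 11
f 21 9 22
f 21 22 11
f 22 9 23
f 22 23 11
f 23 9 24
f 23 24 11
f 24 9 25
f 24 25 11
f 25 9 10
f 25 10 11
f 27 26 30
f 27 30 28
f 28 30 31
f 28 31 29
f 30 26 32
f 30 32 31
f 31 32 33
f 31 33 29
f 32 26 34
f 32 34 33
f 33 34 35
f 33 35 29
f 34 26 36
f 34 36 35
f 35 36 37
f 35 37 29
f 36 26 38
f 36 38 37
f 37 38 39
f 37 39 29
f 38 26 40
f 38 40 39
f 39 40 41
f 39 41 29
f 40 26 42
f 40 42 41
f 41 42 43
f 41 43 29
f 42 26 44
f 42 44 43
f 43 44 45
f 43 45 29
f 44 26 46
f 44 46 45
f 45 46 47
f 45 47 29
f 46 26 48
f 46 48 47
f 47 48 49
f 47 49 29
f 48 26 50
f 48 50 49
f 49 50 51
f 49 51 29
f 50 26 52
f 50 52 51
f 51 52 53
f 51 53 29
f 52 26 54
f 52 54 53
f 53 54 55
f 53 55 29
f 54 26 56
f 54 56 55
f 55 56 57
f 55 57 29
f 56 26 58
f 56 58 57
f 57 58 59
f 57 59 29
f 58 26 27
f 58 27 59
f 59 27 28
f 59 28 29
f 61 63 60
f 64 61 60
f 60 63 62
f 62 64 60
f 61 67 63
f 65 61 64
f 65 67 61
f 63 67 62
f 66 64 62
f 62 67 66
f 66 65 64
f 67 65 66

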